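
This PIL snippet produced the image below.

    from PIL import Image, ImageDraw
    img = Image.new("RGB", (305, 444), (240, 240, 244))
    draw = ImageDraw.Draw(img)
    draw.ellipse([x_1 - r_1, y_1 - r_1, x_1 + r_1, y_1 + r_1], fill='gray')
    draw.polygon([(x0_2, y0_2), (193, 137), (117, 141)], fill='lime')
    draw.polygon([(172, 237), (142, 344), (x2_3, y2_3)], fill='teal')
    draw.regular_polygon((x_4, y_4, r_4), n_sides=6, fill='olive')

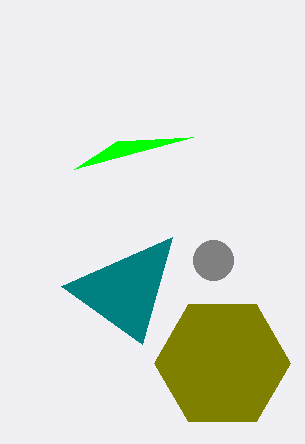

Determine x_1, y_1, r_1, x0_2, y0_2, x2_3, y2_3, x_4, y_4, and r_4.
x_1 = 213; y_1 = 260; r_1 = 20; x0_2 = 74; y0_2 = 169; x2_3 = 61; y2_3 = 286; x_4 = 222; y_4 = 363; r_4 = 68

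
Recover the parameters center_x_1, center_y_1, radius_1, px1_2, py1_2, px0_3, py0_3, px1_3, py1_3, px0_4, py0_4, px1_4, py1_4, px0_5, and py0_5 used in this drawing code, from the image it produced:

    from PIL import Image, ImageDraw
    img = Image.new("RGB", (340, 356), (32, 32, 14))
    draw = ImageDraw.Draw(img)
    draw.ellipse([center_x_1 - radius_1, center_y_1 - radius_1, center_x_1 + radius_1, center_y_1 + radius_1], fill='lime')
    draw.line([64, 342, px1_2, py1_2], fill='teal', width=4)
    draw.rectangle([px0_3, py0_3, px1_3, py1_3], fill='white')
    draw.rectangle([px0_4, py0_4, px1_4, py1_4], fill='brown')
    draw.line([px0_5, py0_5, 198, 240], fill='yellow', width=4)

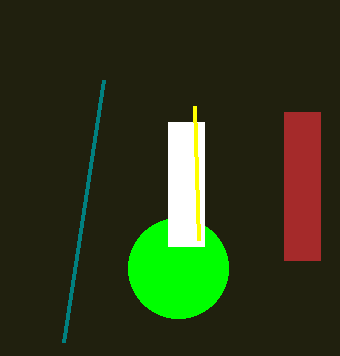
center_x_1 = 178; center_y_1 = 268; radius_1 = 50; px1_2 = 104; py1_2 = 80; px0_3 = 168; py0_3 = 122; px1_3 = 204; py1_3 = 246; px0_4 = 284; py0_4 = 112; px1_4 = 320; py1_4 = 260; px0_5 = 194; py0_5 = 106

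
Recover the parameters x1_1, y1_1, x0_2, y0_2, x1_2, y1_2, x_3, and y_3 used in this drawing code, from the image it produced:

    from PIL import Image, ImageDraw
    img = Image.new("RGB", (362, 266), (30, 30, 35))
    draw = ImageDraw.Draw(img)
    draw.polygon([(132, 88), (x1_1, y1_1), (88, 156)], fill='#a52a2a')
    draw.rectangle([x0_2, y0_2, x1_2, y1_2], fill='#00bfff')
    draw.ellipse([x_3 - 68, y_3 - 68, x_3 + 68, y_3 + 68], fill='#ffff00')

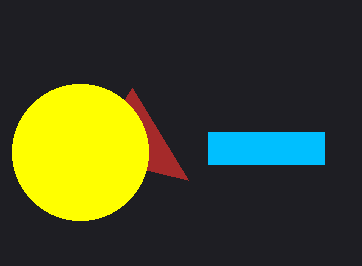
x1_1 = 188; y1_1 = 180; x0_2 = 208; y0_2 = 132; x1_2 = 324; y1_2 = 164; x_3 = 80; y_3 = 152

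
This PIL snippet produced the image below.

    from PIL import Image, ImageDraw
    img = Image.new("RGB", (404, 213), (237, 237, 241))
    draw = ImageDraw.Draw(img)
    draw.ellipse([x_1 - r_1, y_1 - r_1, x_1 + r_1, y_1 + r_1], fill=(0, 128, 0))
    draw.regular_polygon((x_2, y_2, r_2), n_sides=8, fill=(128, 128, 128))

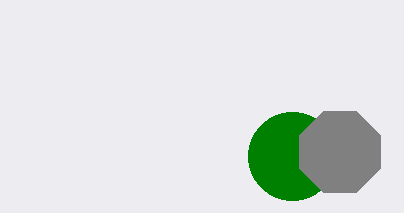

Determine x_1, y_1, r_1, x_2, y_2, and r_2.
x_1 = 292; y_1 = 156; r_1 = 44; x_2 = 340; y_2 = 152; r_2 = 44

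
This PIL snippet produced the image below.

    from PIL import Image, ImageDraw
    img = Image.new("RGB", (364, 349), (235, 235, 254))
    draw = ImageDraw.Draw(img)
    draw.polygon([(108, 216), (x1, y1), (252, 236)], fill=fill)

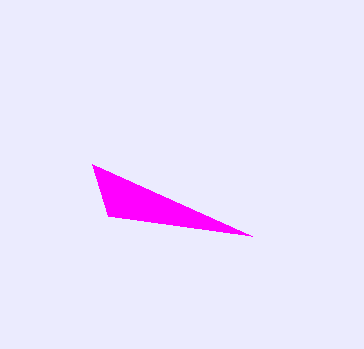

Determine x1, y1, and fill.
x1 = 92; y1 = 164; fill = 'magenta'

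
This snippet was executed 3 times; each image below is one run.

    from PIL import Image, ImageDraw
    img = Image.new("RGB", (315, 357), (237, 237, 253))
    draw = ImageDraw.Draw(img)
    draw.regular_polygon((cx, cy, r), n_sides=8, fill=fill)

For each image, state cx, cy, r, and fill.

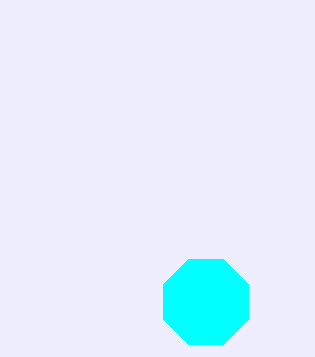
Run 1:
cx = 206; cy = 302; r = 46; fill = 'cyan'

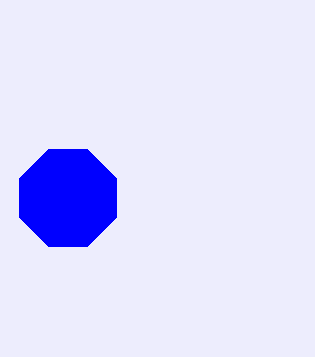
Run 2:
cx = 68; cy = 198; r = 52; fill = 'blue'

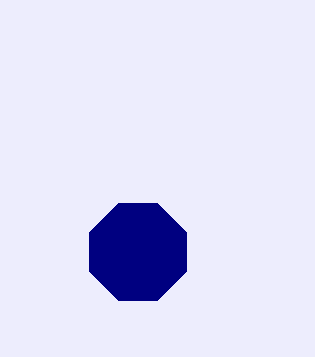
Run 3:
cx = 138, cy = 252, r = 52, fill = 'navy'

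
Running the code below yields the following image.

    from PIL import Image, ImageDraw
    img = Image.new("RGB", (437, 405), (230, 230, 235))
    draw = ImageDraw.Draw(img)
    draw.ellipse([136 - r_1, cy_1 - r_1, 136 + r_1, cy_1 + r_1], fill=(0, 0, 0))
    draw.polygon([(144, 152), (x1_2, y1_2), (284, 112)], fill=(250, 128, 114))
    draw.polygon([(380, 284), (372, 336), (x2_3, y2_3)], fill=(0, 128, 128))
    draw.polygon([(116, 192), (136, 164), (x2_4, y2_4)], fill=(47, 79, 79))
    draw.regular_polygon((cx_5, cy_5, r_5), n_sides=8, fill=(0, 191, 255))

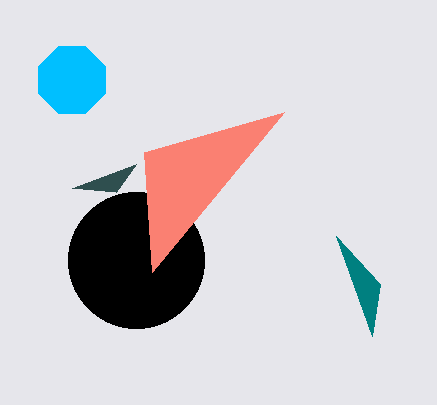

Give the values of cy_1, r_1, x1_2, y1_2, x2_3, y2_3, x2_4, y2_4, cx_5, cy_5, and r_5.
cy_1 = 260
r_1 = 68
x1_2 = 152
y1_2 = 272
x2_3 = 336
y2_3 = 236
x2_4 = 72
y2_4 = 188
cx_5 = 72
cy_5 = 80
r_5 = 36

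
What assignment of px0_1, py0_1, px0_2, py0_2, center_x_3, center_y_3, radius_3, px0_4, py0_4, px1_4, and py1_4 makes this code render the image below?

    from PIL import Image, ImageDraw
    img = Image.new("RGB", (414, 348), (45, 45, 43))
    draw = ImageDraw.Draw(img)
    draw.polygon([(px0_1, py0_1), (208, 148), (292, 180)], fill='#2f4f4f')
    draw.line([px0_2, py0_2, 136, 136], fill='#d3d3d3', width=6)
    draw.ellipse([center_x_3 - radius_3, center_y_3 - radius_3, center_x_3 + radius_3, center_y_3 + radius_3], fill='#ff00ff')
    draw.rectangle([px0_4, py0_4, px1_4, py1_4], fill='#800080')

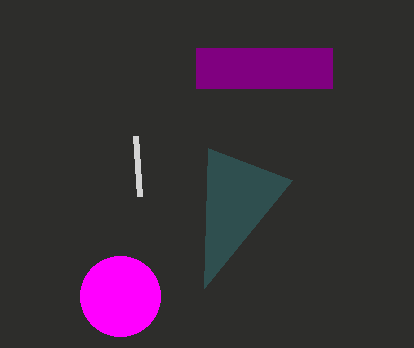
px0_1 = 204
py0_1 = 288
px0_2 = 140
py0_2 = 196
center_x_3 = 120
center_y_3 = 296
radius_3 = 40
px0_4 = 196
py0_4 = 48
px1_4 = 332
py1_4 = 88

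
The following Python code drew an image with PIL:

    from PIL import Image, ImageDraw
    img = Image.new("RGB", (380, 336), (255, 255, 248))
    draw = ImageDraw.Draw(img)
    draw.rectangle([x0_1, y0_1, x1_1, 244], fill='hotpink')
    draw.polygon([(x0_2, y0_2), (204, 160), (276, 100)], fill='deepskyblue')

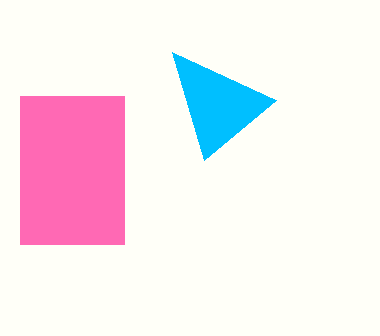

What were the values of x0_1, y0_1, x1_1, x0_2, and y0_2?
x0_1 = 20
y0_1 = 96
x1_1 = 124
x0_2 = 172
y0_2 = 52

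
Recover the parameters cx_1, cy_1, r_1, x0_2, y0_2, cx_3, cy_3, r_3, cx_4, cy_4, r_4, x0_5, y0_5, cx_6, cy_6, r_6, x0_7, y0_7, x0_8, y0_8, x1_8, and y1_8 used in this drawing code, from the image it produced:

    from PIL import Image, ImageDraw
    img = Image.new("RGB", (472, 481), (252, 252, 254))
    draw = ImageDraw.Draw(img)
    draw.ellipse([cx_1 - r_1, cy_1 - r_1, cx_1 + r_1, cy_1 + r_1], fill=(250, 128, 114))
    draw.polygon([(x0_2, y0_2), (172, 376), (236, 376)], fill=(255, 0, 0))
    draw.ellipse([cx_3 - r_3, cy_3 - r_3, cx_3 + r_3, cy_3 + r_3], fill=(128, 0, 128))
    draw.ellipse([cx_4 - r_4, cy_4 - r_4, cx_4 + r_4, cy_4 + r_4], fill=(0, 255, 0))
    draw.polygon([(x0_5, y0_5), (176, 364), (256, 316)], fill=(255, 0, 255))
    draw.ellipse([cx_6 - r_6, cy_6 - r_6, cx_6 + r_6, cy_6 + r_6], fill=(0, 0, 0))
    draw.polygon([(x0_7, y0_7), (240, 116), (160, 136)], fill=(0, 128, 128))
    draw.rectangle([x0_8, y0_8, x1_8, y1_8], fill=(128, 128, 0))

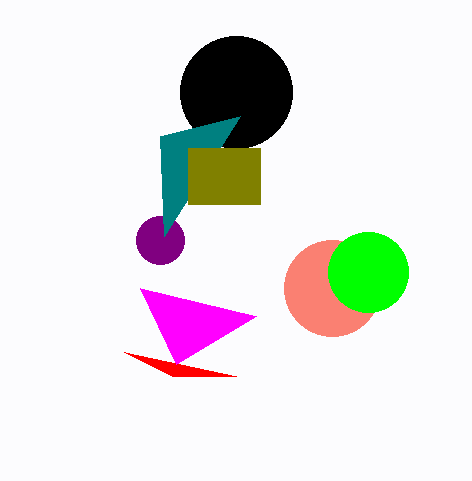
cx_1 = 332; cy_1 = 288; r_1 = 48; x0_2 = 124; y0_2 = 352; cx_3 = 160; cy_3 = 240; r_3 = 24; cx_4 = 368; cy_4 = 272; r_4 = 40; x0_5 = 140; y0_5 = 288; cx_6 = 236; cy_6 = 92; r_6 = 56; x0_7 = 164; y0_7 = 236; x0_8 = 188; y0_8 = 148; x1_8 = 260; y1_8 = 204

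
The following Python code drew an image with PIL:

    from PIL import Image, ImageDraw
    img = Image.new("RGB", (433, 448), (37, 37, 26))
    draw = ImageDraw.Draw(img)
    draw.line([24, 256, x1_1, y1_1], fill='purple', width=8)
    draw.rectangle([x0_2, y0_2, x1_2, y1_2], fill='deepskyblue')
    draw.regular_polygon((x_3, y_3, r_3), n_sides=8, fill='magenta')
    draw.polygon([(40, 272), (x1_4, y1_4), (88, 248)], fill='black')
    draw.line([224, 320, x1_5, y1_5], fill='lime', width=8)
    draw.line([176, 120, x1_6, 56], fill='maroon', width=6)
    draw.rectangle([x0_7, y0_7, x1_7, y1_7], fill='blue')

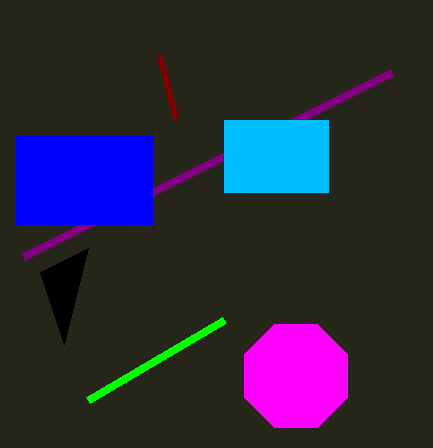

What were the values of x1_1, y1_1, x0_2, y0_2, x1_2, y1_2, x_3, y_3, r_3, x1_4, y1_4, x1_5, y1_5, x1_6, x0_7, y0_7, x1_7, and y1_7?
x1_1 = 392, y1_1 = 72, x0_2 = 224, y0_2 = 120, x1_2 = 328, y1_2 = 192, x_3 = 296, y_3 = 376, r_3 = 56, x1_4 = 64, y1_4 = 344, x1_5 = 88, y1_5 = 400, x1_6 = 160, x0_7 = 16, y0_7 = 136, x1_7 = 152, y1_7 = 224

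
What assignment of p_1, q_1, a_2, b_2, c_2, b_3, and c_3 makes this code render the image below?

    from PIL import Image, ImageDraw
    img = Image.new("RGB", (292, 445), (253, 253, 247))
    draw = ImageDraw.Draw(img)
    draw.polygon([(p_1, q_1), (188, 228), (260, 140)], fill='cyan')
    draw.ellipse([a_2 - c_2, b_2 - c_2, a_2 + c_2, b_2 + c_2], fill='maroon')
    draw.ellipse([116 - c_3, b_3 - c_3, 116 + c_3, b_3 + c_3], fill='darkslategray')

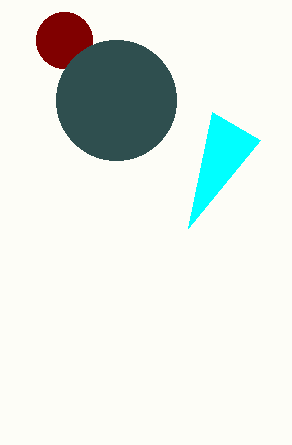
p_1 = 212; q_1 = 112; a_2 = 64; b_2 = 40; c_2 = 28; b_3 = 100; c_3 = 60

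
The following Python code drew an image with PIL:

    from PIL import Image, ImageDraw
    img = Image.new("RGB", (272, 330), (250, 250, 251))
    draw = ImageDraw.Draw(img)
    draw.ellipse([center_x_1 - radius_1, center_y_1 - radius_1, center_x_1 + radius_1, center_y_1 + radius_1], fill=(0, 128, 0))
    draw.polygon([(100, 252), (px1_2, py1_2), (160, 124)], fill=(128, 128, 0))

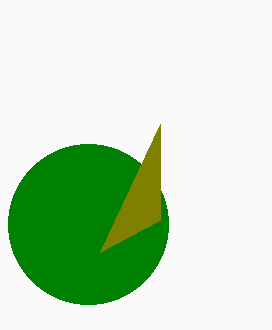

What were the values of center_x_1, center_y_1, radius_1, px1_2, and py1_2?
center_x_1 = 88, center_y_1 = 224, radius_1 = 80, px1_2 = 160, py1_2 = 220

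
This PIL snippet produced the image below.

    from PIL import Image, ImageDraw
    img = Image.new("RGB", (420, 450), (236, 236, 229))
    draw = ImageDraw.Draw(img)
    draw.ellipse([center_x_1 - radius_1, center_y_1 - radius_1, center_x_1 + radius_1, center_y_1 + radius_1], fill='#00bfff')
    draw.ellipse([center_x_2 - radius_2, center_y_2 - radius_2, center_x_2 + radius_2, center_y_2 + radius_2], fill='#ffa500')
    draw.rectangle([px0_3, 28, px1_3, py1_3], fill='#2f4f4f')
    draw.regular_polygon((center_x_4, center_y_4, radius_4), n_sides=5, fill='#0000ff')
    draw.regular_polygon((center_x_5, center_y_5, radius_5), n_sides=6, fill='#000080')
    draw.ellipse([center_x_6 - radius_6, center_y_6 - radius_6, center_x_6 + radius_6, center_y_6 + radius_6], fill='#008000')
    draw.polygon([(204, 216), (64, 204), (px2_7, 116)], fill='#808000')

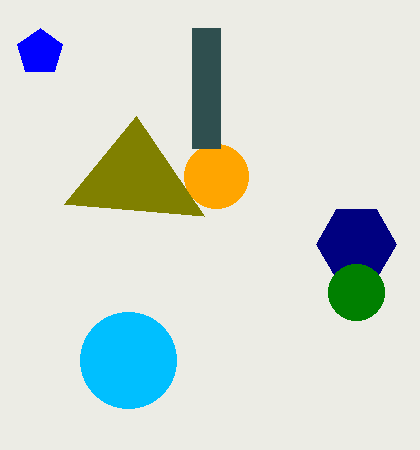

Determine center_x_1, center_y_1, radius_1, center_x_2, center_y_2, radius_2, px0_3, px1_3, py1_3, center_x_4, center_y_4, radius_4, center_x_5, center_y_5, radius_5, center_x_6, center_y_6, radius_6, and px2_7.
center_x_1 = 128; center_y_1 = 360; radius_1 = 48; center_x_2 = 216; center_y_2 = 176; radius_2 = 32; px0_3 = 192; px1_3 = 220; py1_3 = 148; center_x_4 = 40; center_y_4 = 52; radius_4 = 24; center_x_5 = 356; center_y_5 = 244; radius_5 = 40; center_x_6 = 356; center_y_6 = 292; radius_6 = 28; px2_7 = 136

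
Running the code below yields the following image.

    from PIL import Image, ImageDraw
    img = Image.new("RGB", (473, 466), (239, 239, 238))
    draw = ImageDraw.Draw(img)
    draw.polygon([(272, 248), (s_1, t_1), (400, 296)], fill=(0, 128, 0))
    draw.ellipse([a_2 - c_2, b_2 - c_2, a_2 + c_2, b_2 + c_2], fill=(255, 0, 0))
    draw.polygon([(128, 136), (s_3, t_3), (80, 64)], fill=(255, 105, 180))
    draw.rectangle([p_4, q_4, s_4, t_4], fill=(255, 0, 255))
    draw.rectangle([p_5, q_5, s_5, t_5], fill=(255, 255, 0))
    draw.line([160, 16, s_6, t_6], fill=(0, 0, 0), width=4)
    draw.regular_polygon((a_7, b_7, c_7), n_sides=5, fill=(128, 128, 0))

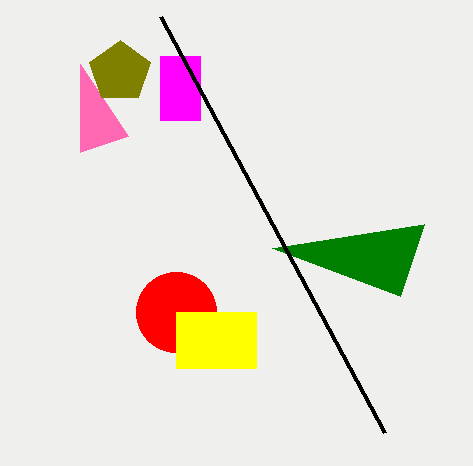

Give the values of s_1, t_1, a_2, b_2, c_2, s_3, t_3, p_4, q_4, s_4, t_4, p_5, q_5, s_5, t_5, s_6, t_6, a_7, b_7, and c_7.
s_1 = 424; t_1 = 224; a_2 = 176; b_2 = 312; c_2 = 40; s_3 = 80; t_3 = 152; p_4 = 160; q_4 = 56; s_4 = 200; t_4 = 120; p_5 = 176; q_5 = 312; s_5 = 256; t_5 = 368; s_6 = 384; t_6 = 432; a_7 = 120; b_7 = 72; c_7 = 32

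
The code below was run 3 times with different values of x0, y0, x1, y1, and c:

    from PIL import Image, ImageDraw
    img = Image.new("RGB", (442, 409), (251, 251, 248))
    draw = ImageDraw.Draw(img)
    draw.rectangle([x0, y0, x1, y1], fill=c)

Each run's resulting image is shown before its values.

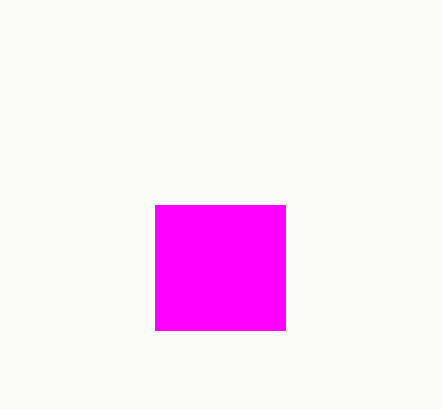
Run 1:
x0 = 155
y0 = 205
x1 = 285
y1 = 330
c = 'magenta'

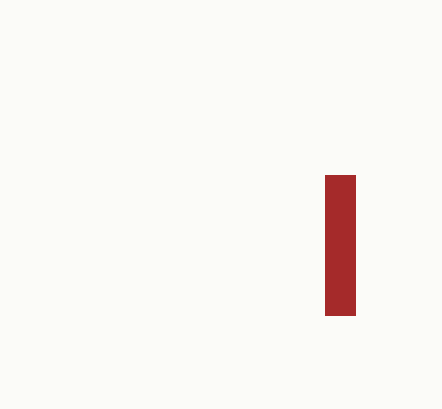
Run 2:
x0 = 325; y0 = 175; x1 = 355; y1 = 315; c = 'brown'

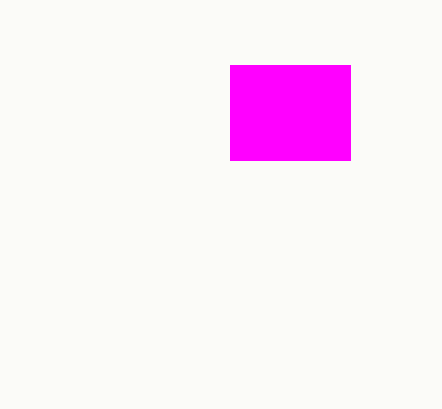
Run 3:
x0 = 230, y0 = 65, x1 = 350, y1 = 160, c = 'magenta'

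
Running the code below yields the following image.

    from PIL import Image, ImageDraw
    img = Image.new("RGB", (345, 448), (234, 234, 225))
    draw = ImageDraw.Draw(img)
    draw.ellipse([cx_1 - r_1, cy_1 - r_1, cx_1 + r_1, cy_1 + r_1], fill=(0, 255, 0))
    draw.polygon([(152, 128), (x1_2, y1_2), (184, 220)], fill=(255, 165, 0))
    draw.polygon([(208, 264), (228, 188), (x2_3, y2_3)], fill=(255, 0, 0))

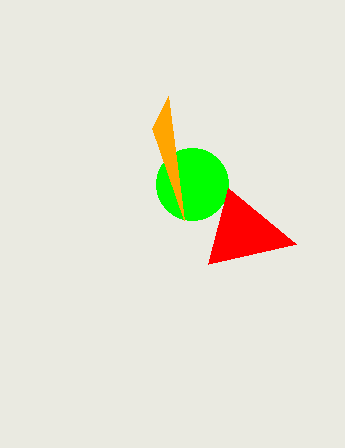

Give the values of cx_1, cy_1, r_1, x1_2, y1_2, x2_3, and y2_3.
cx_1 = 192
cy_1 = 184
r_1 = 36
x1_2 = 168
y1_2 = 96
x2_3 = 296
y2_3 = 244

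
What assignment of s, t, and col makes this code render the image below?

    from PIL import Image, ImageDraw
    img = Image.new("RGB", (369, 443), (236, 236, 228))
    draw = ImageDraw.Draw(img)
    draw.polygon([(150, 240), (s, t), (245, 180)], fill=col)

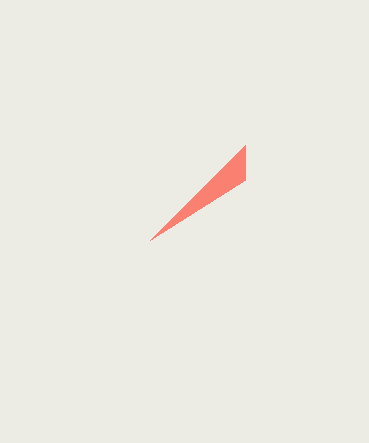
s = 245
t = 145
col = 'salmon'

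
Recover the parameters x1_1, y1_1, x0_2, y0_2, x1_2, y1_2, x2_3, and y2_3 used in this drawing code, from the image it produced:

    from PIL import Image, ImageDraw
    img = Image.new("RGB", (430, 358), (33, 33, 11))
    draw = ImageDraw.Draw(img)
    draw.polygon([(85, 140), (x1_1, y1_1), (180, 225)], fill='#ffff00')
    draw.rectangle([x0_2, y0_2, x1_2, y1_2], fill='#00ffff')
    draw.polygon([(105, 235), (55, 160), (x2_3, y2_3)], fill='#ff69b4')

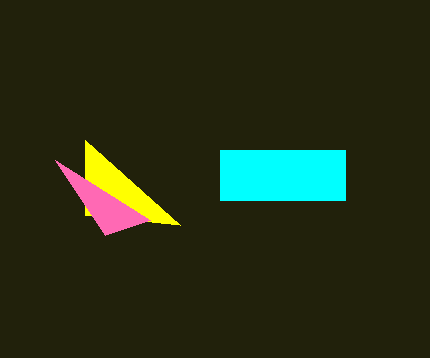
x1_1 = 85; y1_1 = 215; x0_2 = 220; y0_2 = 150; x1_2 = 345; y1_2 = 200; x2_3 = 150; y2_3 = 220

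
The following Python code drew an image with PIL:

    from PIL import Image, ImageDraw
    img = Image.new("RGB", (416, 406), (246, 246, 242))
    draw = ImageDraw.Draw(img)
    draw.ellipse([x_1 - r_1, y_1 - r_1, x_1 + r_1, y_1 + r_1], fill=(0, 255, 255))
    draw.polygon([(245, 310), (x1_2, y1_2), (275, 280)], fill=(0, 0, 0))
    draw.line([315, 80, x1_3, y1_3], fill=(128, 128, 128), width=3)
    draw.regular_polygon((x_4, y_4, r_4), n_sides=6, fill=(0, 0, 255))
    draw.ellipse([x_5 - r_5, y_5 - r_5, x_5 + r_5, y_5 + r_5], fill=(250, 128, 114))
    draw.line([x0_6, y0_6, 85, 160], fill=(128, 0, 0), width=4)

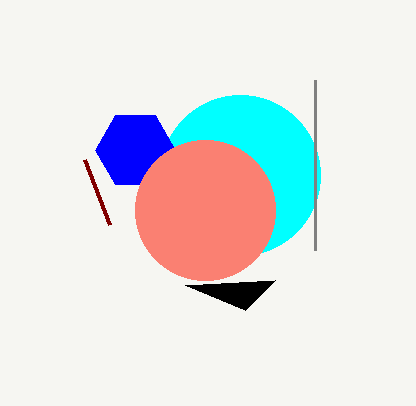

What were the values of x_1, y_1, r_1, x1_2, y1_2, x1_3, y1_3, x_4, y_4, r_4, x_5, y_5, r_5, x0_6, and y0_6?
x_1 = 240; y_1 = 175; r_1 = 80; x1_2 = 185; y1_2 = 285; x1_3 = 315; y1_3 = 250; x_4 = 135; y_4 = 150; r_4 = 40; x_5 = 205; y_5 = 210; r_5 = 70; x0_6 = 110; y0_6 = 225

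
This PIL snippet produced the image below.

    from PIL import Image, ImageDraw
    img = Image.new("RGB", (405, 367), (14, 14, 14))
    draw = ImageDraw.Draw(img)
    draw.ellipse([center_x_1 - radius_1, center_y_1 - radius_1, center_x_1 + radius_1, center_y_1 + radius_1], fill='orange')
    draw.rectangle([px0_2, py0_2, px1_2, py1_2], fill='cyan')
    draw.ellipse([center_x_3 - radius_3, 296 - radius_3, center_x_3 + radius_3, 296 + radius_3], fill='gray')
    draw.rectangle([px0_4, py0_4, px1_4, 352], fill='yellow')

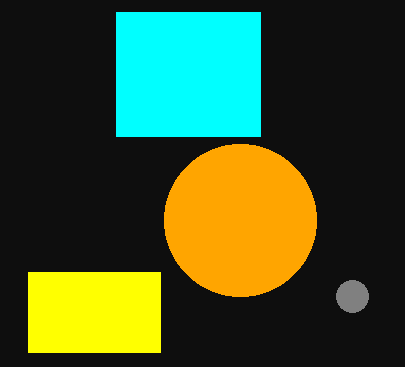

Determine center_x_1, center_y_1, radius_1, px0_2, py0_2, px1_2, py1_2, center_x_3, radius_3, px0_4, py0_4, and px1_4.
center_x_1 = 240
center_y_1 = 220
radius_1 = 76
px0_2 = 116
py0_2 = 12
px1_2 = 260
py1_2 = 136
center_x_3 = 352
radius_3 = 16
px0_4 = 28
py0_4 = 272
px1_4 = 160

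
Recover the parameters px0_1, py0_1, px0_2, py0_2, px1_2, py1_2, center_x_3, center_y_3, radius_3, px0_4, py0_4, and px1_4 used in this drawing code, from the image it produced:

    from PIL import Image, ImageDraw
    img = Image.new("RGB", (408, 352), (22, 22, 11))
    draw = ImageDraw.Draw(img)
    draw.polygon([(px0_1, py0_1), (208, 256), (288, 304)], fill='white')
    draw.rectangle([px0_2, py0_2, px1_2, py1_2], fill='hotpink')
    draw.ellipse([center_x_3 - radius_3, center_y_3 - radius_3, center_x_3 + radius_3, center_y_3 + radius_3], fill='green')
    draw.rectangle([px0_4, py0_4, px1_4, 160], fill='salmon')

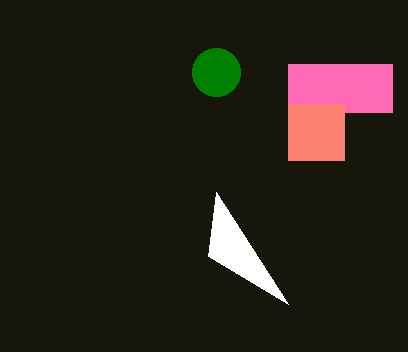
px0_1 = 216, py0_1 = 192, px0_2 = 288, py0_2 = 64, px1_2 = 392, py1_2 = 112, center_x_3 = 216, center_y_3 = 72, radius_3 = 24, px0_4 = 288, py0_4 = 104, px1_4 = 344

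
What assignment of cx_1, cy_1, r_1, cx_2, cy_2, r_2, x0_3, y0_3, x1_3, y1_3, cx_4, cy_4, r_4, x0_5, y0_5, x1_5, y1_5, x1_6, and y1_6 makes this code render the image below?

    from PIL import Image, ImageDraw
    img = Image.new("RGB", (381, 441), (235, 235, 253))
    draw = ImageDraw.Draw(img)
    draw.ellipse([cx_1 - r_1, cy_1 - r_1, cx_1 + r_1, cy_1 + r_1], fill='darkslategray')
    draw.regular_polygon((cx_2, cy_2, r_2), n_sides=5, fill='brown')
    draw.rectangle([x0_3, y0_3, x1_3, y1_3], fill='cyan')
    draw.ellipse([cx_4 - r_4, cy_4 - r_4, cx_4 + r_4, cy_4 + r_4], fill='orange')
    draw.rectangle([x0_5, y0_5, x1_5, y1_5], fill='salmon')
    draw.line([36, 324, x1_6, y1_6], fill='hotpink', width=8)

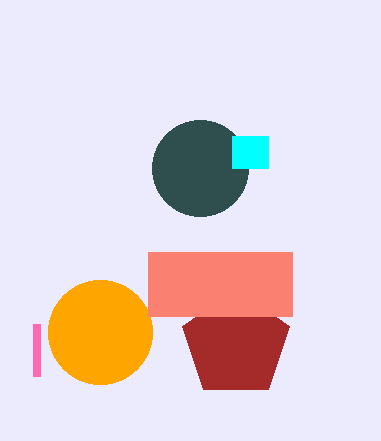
cx_1 = 200, cy_1 = 168, r_1 = 48, cx_2 = 236, cy_2 = 344, r_2 = 56, x0_3 = 232, y0_3 = 136, x1_3 = 268, y1_3 = 168, cx_4 = 100, cy_4 = 332, r_4 = 52, x0_5 = 148, y0_5 = 252, x1_5 = 292, y1_5 = 316, x1_6 = 36, y1_6 = 376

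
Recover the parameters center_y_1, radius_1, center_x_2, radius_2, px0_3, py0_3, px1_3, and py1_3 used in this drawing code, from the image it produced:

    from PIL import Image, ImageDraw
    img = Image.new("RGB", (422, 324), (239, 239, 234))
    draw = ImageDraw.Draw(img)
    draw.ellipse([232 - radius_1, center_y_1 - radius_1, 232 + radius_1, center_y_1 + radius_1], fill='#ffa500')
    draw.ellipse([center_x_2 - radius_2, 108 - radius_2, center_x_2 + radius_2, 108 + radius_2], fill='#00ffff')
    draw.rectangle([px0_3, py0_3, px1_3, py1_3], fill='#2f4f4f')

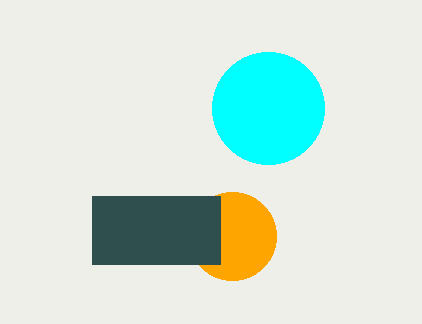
center_y_1 = 236, radius_1 = 44, center_x_2 = 268, radius_2 = 56, px0_3 = 92, py0_3 = 196, px1_3 = 220, py1_3 = 264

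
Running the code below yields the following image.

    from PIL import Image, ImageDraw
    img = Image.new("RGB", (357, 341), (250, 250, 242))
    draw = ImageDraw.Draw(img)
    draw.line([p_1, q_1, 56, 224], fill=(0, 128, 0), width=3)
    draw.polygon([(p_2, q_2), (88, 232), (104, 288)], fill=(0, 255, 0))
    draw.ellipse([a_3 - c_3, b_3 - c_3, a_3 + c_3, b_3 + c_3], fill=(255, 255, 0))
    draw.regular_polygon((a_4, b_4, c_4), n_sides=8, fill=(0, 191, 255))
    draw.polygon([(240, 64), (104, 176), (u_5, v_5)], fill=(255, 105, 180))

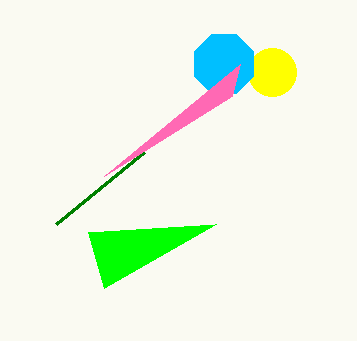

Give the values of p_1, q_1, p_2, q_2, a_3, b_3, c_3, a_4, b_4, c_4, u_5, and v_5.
p_1 = 144
q_1 = 152
p_2 = 216
q_2 = 224
a_3 = 272
b_3 = 72
c_3 = 24
a_4 = 224
b_4 = 64
c_4 = 32
u_5 = 232
v_5 = 96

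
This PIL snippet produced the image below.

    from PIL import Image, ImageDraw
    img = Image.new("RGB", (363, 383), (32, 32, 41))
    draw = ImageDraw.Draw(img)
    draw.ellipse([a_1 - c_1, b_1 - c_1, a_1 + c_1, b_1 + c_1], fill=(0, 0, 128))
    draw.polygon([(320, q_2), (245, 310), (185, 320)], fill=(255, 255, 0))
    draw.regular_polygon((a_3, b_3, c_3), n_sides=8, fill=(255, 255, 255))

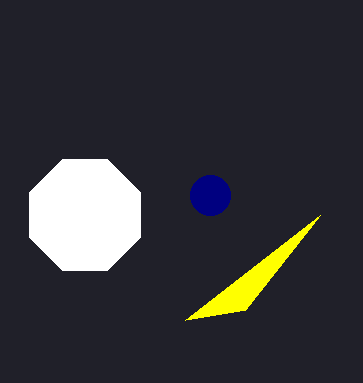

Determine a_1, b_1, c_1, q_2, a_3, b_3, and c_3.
a_1 = 210, b_1 = 195, c_1 = 20, q_2 = 215, a_3 = 85, b_3 = 215, c_3 = 60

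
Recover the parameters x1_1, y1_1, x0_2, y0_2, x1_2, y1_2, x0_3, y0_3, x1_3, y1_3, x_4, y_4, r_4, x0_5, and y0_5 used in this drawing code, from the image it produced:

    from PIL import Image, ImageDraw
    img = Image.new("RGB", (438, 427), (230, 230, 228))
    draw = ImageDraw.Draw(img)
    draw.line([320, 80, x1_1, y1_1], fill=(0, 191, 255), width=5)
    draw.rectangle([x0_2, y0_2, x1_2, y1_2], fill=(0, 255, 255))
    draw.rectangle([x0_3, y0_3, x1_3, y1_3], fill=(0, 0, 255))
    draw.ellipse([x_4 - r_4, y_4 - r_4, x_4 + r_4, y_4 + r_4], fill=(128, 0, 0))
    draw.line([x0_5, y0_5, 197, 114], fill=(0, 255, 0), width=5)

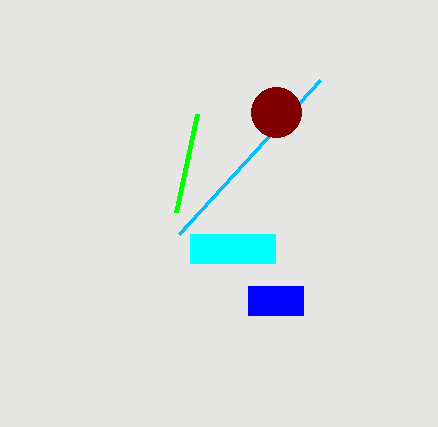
x1_1 = 179, y1_1 = 234, x0_2 = 190, y0_2 = 234, x1_2 = 275, y1_2 = 263, x0_3 = 248, y0_3 = 286, x1_3 = 303, y1_3 = 315, x_4 = 276, y_4 = 112, r_4 = 25, x0_5 = 176, y0_5 = 212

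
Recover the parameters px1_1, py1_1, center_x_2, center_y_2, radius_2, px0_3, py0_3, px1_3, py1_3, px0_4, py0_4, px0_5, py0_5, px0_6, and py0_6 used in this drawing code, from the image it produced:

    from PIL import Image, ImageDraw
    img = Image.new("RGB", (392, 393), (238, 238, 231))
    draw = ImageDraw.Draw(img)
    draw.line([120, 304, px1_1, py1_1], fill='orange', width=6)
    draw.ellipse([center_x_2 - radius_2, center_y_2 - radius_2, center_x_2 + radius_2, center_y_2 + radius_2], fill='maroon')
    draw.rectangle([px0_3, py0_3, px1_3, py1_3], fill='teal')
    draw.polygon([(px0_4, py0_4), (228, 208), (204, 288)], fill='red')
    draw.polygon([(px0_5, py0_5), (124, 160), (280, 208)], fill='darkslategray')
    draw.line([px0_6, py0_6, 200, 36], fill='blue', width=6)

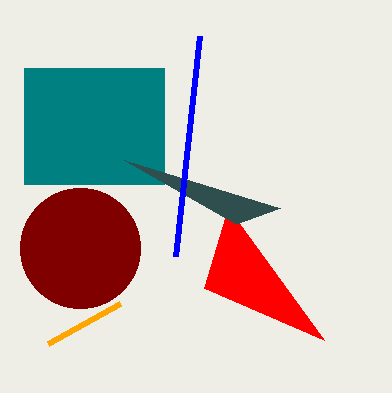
px1_1 = 48
py1_1 = 344
center_x_2 = 80
center_y_2 = 248
radius_2 = 60
px0_3 = 24
py0_3 = 68
px1_3 = 164
py1_3 = 184
px0_4 = 324
py0_4 = 340
px0_5 = 236
py0_5 = 224
px0_6 = 176
py0_6 = 256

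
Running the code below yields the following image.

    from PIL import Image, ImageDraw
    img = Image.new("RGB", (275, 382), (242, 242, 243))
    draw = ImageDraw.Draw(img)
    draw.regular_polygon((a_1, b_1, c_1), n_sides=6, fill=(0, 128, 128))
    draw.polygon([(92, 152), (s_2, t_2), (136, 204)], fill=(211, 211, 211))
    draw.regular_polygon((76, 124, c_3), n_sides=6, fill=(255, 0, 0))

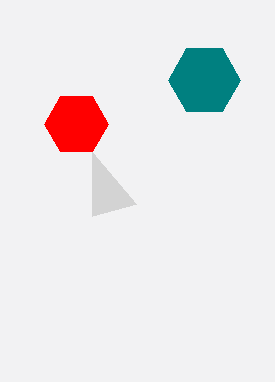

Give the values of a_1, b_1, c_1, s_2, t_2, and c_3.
a_1 = 204; b_1 = 80; c_1 = 36; s_2 = 92; t_2 = 216; c_3 = 32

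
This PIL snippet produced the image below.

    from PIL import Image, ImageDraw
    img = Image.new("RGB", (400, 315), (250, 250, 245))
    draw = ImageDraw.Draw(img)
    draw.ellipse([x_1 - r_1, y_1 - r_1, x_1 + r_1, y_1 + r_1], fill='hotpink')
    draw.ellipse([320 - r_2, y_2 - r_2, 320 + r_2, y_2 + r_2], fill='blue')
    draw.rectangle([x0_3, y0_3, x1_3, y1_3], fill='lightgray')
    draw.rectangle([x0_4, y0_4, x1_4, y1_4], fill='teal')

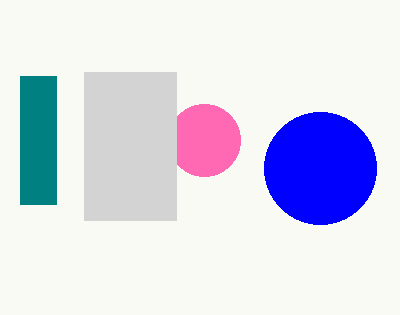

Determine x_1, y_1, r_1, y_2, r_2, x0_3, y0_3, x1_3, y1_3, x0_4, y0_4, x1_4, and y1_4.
x_1 = 204
y_1 = 140
r_1 = 36
y_2 = 168
r_2 = 56
x0_3 = 84
y0_3 = 72
x1_3 = 176
y1_3 = 220
x0_4 = 20
y0_4 = 76
x1_4 = 56
y1_4 = 204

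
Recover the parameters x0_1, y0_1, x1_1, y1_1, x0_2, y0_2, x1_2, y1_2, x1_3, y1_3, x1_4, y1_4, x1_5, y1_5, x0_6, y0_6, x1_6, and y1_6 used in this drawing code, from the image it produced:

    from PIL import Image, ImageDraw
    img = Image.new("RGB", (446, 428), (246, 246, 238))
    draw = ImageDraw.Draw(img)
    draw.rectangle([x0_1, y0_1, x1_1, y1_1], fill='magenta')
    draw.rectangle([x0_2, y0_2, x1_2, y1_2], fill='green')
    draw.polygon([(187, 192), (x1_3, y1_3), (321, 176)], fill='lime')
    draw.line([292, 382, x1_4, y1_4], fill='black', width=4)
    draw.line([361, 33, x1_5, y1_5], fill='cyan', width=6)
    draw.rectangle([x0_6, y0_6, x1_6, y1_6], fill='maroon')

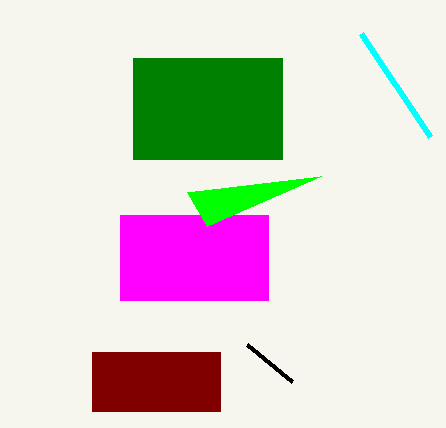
x0_1 = 120, y0_1 = 215, x1_1 = 268, y1_1 = 300, x0_2 = 133, y0_2 = 58, x1_2 = 282, y1_2 = 159, x1_3 = 207, y1_3 = 226, x1_4 = 247, y1_4 = 345, x1_5 = 430, y1_5 = 136, x0_6 = 92, y0_6 = 352, x1_6 = 220, y1_6 = 411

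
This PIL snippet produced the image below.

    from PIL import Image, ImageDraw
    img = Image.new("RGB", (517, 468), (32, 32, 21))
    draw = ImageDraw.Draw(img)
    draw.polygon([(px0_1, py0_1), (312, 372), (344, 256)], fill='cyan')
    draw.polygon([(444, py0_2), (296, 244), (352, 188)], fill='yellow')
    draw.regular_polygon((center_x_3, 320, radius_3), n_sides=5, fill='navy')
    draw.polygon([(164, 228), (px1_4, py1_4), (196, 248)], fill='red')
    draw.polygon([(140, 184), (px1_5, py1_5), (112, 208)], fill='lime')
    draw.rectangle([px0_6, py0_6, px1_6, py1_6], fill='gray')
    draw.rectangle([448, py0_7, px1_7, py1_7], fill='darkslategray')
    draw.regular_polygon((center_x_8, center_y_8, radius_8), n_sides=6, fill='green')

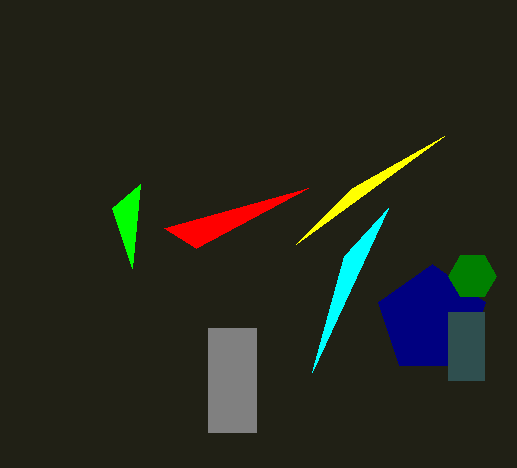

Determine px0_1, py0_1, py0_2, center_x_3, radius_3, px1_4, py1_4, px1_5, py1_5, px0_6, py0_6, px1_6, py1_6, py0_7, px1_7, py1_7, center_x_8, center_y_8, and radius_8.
px0_1 = 388, py0_1 = 208, py0_2 = 136, center_x_3 = 432, radius_3 = 56, px1_4 = 308, py1_4 = 188, px1_5 = 132, py1_5 = 268, px0_6 = 208, py0_6 = 328, px1_6 = 256, py1_6 = 432, py0_7 = 312, px1_7 = 484, py1_7 = 380, center_x_8 = 472, center_y_8 = 276, radius_8 = 24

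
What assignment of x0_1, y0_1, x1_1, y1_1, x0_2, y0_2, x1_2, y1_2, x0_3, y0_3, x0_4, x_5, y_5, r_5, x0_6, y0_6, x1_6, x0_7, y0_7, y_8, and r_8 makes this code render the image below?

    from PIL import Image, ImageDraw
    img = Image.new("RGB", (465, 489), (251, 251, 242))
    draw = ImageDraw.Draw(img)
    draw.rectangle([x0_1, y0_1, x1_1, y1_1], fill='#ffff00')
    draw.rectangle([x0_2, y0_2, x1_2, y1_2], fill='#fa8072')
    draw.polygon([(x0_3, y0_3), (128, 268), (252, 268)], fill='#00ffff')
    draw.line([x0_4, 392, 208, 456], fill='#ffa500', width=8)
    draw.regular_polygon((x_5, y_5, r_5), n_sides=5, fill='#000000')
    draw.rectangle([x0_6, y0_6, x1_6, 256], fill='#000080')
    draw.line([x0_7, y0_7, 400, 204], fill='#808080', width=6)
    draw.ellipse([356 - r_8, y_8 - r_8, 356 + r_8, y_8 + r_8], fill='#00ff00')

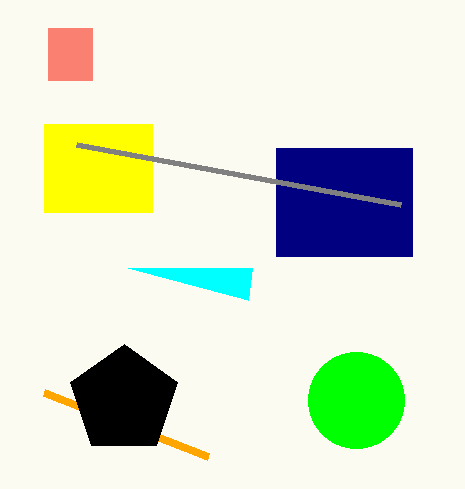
x0_1 = 44
y0_1 = 124
x1_1 = 152
y1_1 = 212
x0_2 = 48
y0_2 = 28
x1_2 = 92
y1_2 = 80
x0_3 = 248
y0_3 = 300
x0_4 = 44
x_5 = 124
y_5 = 400
r_5 = 56
x0_6 = 276
y0_6 = 148
x1_6 = 412
x0_7 = 76
y0_7 = 144
y_8 = 400
r_8 = 48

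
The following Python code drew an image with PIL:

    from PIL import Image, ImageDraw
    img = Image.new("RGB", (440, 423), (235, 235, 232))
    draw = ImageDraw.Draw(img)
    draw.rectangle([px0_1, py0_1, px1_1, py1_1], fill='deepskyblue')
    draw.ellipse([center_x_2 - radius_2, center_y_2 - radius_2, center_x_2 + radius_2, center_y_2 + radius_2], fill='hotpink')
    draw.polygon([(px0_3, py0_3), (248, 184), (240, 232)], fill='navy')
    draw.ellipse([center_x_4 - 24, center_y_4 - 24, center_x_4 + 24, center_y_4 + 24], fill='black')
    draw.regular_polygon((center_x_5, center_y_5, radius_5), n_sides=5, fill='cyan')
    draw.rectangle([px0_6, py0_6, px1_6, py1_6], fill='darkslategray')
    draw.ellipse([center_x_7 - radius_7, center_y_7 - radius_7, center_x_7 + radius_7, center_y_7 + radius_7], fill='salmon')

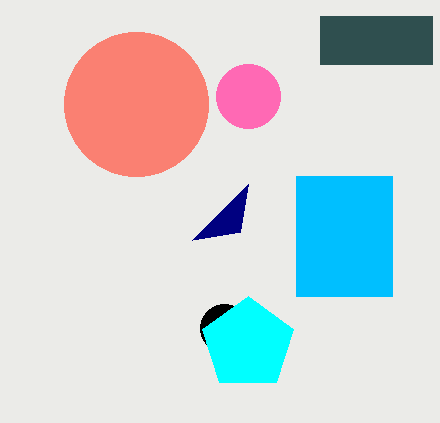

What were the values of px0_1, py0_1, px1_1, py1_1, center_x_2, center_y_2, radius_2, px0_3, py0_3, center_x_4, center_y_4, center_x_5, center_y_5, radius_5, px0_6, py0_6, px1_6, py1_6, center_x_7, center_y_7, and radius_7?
px0_1 = 296, py0_1 = 176, px1_1 = 392, py1_1 = 296, center_x_2 = 248, center_y_2 = 96, radius_2 = 32, px0_3 = 192, py0_3 = 240, center_x_4 = 224, center_y_4 = 328, center_x_5 = 248, center_y_5 = 344, radius_5 = 48, px0_6 = 320, py0_6 = 16, px1_6 = 432, py1_6 = 64, center_x_7 = 136, center_y_7 = 104, radius_7 = 72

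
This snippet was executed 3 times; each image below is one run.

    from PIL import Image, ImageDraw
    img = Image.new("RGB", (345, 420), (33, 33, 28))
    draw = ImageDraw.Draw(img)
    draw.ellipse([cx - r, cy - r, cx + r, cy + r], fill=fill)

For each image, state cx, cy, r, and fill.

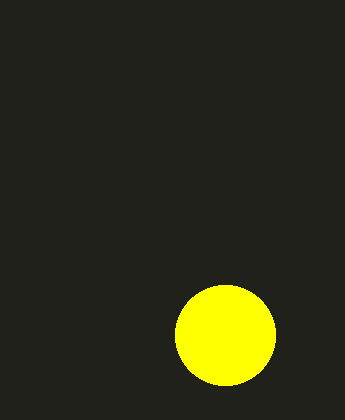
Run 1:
cx = 225
cy = 335
r = 50
fill = 'yellow'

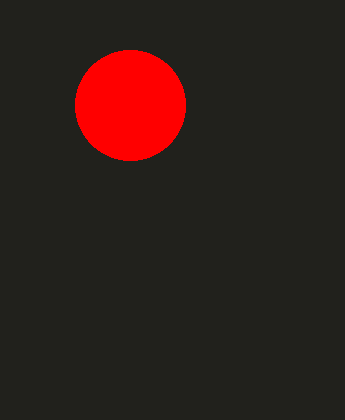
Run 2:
cx = 130; cy = 105; r = 55; fill = 'red'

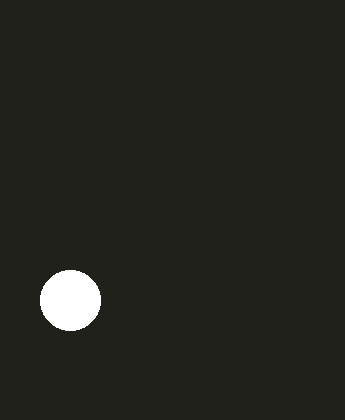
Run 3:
cx = 70
cy = 300
r = 30
fill = 'white'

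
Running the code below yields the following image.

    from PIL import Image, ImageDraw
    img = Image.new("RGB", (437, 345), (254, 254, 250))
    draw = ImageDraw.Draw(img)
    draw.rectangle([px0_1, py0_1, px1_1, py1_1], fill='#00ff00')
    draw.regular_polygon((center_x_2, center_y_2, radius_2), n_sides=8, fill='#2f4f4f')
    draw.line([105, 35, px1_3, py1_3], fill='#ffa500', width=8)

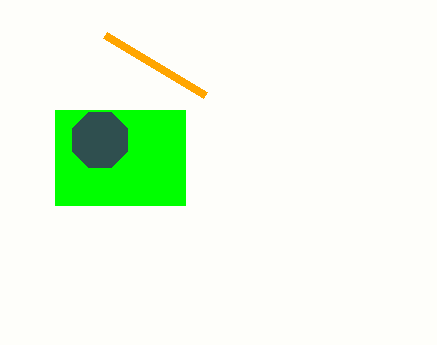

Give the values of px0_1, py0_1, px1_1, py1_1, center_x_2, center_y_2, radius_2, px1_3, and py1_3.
px0_1 = 55; py0_1 = 110; px1_1 = 185; py1_1 = 205; center_x_2 = 100; center_y_2 = 140; radius_2 = 30; px1_3 = 205; py1_3 = 95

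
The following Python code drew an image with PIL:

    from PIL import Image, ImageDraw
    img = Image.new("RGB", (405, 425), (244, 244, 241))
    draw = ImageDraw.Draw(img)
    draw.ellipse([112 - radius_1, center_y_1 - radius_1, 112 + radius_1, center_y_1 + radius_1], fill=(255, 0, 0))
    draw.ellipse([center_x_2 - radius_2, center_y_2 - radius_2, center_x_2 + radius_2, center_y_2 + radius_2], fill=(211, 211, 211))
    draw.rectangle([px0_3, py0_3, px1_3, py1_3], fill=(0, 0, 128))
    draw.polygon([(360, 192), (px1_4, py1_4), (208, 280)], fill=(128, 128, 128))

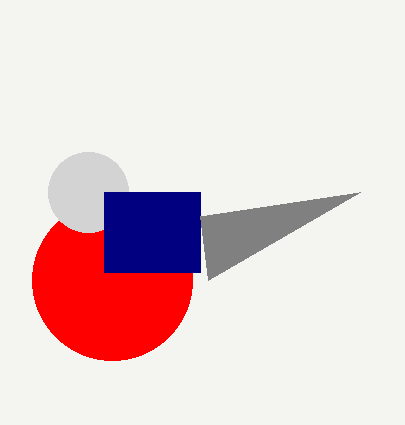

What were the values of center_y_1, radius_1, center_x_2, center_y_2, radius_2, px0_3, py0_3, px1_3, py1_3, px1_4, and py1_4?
center_y_1 = 280, radius_1 = 80, center_x_2 = 88, center_y_2 = 192, radius_2 = 40, px0_3 = 104, py0_3 = 192, px1_3 = 200, py1_3 = 272, px1_4 = 200, py1_4 = 216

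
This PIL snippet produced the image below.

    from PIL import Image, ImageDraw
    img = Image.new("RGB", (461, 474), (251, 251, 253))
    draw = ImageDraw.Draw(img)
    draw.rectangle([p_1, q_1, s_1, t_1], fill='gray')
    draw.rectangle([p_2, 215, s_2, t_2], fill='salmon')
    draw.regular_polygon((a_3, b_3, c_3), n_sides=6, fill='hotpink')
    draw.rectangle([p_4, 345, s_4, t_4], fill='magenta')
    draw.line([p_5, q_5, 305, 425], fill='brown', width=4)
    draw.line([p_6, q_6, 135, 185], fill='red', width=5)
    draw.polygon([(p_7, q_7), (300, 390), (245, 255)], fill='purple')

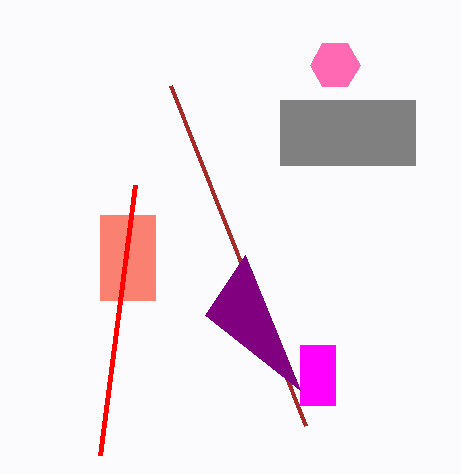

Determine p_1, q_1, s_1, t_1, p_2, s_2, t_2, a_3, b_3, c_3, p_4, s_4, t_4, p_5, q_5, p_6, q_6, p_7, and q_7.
p_1 = 280
q_1 = 100
s_1 = 415
t_1 = 165
p_2 = 100
s_2 = 155
t_2 = 300
a_3 = 335
b_3 = 65
c_3 = 25
p_4 = 300
s_4 = 335
t_4 = 405
p_5 = 170
q_5 = 85
p_6 = 100
q_6 = 455
p_7 = 205
q_7 = 315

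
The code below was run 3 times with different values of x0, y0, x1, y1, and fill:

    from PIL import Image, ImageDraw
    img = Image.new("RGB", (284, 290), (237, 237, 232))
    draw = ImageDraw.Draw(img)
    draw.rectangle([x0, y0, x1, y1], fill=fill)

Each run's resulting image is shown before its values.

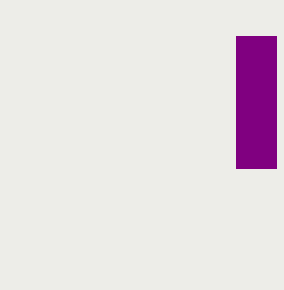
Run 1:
x0 = 236; y0 = 36; x1 = 276; y1 = 168; fill = 'purple'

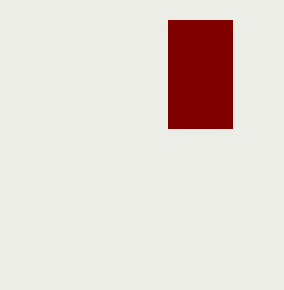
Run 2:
x0 = 168, y0 = 20, x1 = 232, y1 = 128, fill = 'maroon'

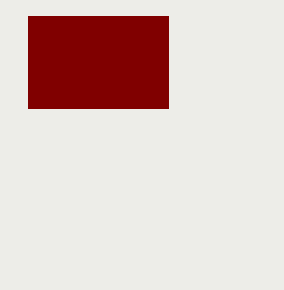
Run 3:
x0 = 28
y0 = 16
x1 = 168
y1 = 108
fill = 'maroon'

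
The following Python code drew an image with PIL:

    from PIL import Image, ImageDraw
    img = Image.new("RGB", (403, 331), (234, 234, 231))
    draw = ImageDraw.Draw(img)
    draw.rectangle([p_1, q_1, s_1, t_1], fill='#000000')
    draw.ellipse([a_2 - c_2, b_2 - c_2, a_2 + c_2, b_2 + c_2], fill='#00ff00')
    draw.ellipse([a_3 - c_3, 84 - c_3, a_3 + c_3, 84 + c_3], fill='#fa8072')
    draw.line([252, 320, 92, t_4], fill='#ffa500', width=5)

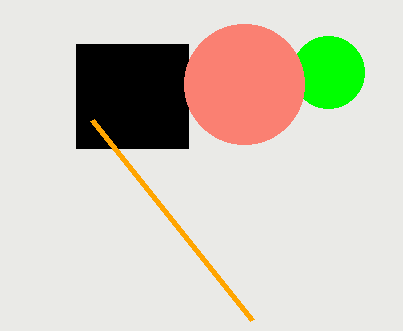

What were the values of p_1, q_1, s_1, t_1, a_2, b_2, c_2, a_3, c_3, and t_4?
p_1 = 76
q_1 = 44
s_1 = 188
t_1 = 148
a_2 = 328
b_2 = 72
c_2 = 36
a_3 = 244
c_3 = 60
t_4 = 120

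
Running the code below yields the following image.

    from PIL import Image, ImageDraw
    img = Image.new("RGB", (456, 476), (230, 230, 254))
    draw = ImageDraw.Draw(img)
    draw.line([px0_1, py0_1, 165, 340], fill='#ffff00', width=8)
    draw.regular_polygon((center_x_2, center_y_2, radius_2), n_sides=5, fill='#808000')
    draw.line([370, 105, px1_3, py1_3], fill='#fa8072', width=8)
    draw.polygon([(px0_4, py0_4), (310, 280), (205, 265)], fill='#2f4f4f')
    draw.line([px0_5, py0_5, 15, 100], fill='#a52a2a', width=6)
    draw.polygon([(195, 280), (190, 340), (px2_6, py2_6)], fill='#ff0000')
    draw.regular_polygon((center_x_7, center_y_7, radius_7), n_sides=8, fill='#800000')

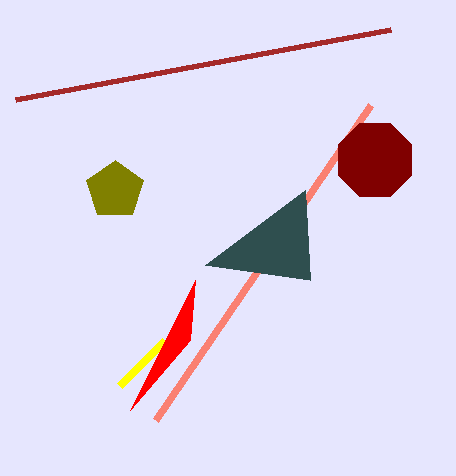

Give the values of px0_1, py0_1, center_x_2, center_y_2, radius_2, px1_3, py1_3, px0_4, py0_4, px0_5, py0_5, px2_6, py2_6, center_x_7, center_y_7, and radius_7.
px0_1 = 120
py0_1 = 385
center_x_2 = 115
center_y_2 = 190
radius_2 = 30
px1_3 = 155
py1_3 = 420
px0_4 = 305
py0_4 = 190
px0_5 = 390
py0_5 = 30
px2_6 = 130
py2_6 = 410
center_x_7 = 375
center_y_7 = 160
radius_7 = 40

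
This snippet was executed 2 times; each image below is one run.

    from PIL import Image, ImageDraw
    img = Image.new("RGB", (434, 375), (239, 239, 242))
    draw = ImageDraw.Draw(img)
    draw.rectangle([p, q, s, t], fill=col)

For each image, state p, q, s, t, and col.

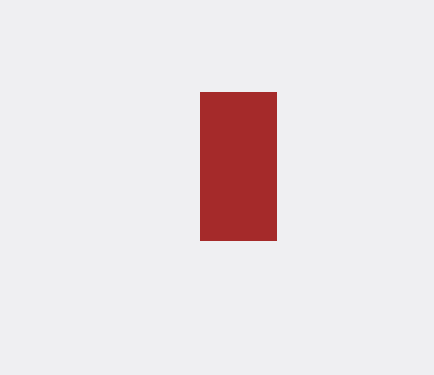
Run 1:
p = 200, q = 92, s = 276, t = 240, col = 'brown'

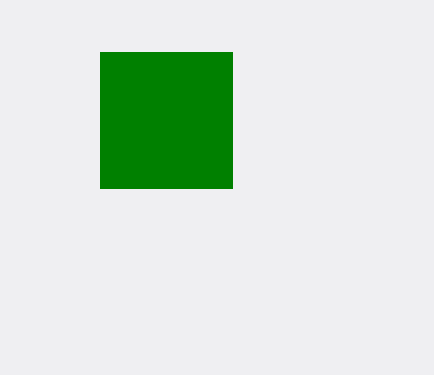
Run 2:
p = 100; q = 52; s = 232; t = 188; col = 'green'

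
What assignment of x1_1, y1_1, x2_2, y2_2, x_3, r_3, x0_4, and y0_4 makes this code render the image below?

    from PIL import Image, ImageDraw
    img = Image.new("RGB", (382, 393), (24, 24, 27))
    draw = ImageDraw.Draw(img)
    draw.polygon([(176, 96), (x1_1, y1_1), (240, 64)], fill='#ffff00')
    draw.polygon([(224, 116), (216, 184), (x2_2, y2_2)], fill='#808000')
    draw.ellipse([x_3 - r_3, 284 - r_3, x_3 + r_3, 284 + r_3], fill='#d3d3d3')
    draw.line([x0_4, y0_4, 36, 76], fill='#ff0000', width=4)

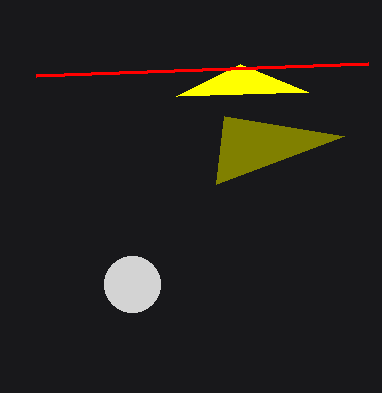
x1_1 = 308; y1_1 = 92; x2_2 = 344; y2_2 = 136; x_3 = 132; r_3 = 28; x0_4 = 368; y0_4 = 64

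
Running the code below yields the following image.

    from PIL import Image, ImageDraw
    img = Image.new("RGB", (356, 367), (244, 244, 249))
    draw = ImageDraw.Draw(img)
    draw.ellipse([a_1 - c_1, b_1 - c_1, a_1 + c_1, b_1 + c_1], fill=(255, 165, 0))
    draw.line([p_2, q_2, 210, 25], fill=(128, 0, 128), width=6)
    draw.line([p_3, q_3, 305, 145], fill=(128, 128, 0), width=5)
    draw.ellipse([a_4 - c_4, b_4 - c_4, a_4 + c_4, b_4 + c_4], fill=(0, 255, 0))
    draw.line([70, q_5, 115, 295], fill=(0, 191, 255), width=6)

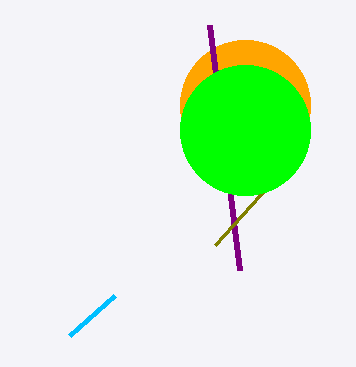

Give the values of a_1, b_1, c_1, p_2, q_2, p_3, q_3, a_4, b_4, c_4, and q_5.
a_1 = 245; b_1 = 105; c_1 = 65; p_2 = 240; q_2 = 270; p_3 = 215; q_3 = 245; a_4 = 245; b_4 = 130; c_4 = 65; q_5 = 335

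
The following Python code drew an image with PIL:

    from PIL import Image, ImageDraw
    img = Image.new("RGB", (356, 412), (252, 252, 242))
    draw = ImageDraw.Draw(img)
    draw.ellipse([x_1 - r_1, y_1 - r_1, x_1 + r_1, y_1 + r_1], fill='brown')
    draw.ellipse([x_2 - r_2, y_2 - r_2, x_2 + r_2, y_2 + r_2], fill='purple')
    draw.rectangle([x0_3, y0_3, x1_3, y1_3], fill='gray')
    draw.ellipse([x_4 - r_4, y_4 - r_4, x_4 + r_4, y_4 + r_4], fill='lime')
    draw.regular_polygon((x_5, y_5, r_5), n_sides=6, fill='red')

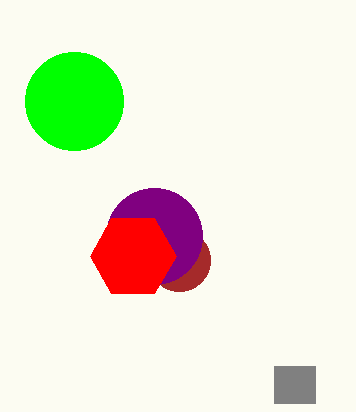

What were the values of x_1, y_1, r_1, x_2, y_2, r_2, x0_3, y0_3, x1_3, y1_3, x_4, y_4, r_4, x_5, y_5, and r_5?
x_1 = 179, y_1 = 260, r_1 = 31, x_2 = 154, y_2 = 236, r_2 = 48, x0_3 = 274, y0_3 = 366, x1_3 = 315, y1_3 = 403, x_4 = 74, y_4 = 101, r_4 = 49, x_5 = 133, y_5 = 256, r_5 = 43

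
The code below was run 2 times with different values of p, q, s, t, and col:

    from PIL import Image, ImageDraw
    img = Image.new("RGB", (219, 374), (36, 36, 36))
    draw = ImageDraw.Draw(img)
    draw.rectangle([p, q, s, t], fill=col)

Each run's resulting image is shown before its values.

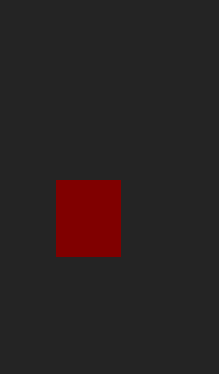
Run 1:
p = 56
q = 180
s = 120
t = 256
col = 'maroon'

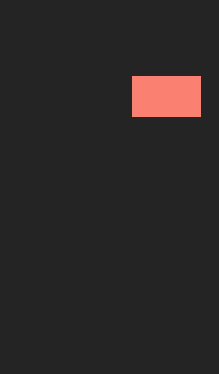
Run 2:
p = 132
q = 76
s = 200
t = 116
col = 'salmon'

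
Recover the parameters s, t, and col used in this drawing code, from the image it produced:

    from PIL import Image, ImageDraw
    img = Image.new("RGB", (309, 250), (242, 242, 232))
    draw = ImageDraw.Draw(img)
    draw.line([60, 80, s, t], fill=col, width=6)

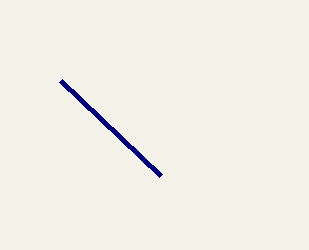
s = 160
t = 175
col = 'navy'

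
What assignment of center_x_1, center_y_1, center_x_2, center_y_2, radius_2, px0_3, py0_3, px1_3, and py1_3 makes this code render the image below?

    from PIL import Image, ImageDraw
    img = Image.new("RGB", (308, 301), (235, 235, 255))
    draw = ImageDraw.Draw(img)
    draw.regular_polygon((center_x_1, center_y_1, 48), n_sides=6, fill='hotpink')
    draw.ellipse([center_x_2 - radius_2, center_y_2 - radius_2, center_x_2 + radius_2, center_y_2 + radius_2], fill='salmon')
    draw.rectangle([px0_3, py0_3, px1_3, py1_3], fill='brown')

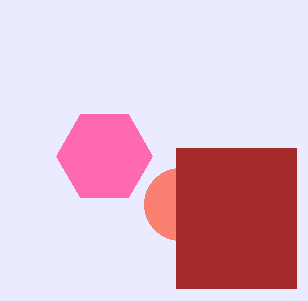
center_x_1 = 104; center_y_1 = 156; center_x_2 = 180; center_y_2 = 204; radius_2 = 36; px0_3 = 176; py0_3 = 148; px1_3 = 296; py1_3 = 288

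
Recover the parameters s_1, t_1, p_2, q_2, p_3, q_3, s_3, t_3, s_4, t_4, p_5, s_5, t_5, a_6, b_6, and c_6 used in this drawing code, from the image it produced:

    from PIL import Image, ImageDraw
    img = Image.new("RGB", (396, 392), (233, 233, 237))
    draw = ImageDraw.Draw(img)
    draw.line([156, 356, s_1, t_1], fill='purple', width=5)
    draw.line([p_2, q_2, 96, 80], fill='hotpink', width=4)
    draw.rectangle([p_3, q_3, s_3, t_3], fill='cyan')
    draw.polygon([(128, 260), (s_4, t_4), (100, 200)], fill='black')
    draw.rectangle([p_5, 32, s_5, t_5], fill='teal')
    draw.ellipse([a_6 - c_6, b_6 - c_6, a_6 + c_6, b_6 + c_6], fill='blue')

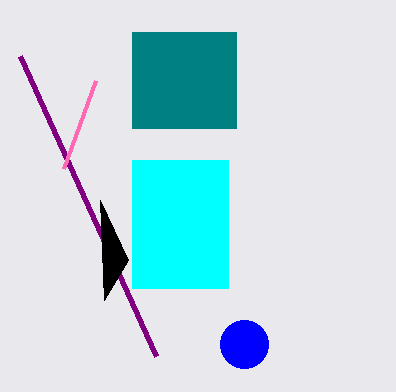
s_1 = 20; t_1 = 56; p_2 = 64; q_2 = 168; p_3 = 132; q_3 = 160; s_3 = 228; t_3 = 288; s_4 = 104; t_4 = 300; p_5 = 132; s_5 = 236; t_5 = 128; a_6 = 244; b_6 = 344; c_6 = 24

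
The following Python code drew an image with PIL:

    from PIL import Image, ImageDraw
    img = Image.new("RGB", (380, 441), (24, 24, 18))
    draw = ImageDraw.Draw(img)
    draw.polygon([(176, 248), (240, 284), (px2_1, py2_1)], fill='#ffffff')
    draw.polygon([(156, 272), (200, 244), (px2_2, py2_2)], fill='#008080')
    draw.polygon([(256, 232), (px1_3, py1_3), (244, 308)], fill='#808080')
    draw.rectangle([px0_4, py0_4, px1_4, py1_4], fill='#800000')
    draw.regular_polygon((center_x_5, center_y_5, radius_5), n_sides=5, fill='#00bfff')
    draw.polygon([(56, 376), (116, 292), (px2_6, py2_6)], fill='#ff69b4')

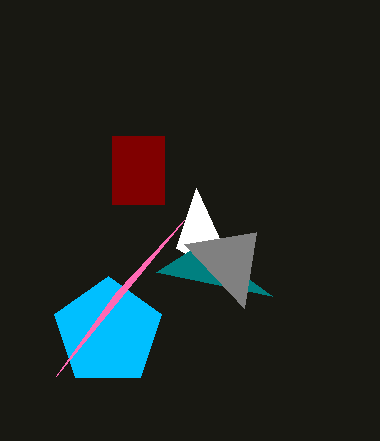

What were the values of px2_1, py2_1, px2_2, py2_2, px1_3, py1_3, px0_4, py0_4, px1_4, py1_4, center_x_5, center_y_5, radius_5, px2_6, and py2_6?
px2_1 = 196
py2_1 = 188
px2_2 = 272
py2_2 = 296
px1_3 = 184
py1_3 = 244
px0_4 = 112
py0_4 = 136
px1_4 = 164
py1_4 = 204
center_x_5 = 108
center_y_5 = 332
radius_5 = 56
px2_6 = 184
py2_6 = 220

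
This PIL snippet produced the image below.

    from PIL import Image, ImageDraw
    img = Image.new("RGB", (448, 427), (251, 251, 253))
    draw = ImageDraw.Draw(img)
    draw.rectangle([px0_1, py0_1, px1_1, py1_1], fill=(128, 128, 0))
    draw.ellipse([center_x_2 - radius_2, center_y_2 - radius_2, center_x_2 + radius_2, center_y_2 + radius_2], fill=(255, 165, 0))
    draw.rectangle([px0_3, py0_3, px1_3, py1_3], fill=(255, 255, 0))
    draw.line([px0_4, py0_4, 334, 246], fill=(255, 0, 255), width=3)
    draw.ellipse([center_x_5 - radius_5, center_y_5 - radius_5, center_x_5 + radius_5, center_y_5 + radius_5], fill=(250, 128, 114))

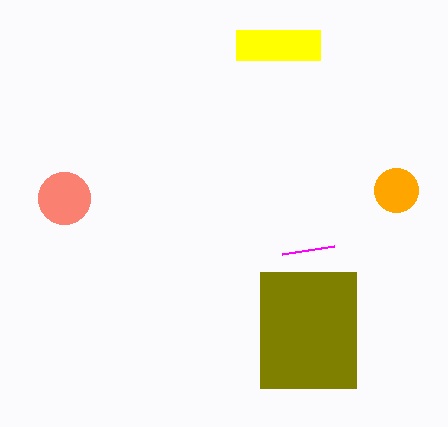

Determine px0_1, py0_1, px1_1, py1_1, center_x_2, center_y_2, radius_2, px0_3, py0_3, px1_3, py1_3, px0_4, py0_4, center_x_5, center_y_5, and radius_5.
px0_1 = 260
py0_1 = 272
px1_1 = 356
py1_1 = 388
center_x_2 = 396
center_y_2 = 190
radius_2 = 22
px0_3 = 236
py0_3 = 30
px1_3 = 320
py1_3 = 60
px0_4 = 282
py0_4 = 254
center_x_5 = 64
center_y_5 = 198
radius_5 = 26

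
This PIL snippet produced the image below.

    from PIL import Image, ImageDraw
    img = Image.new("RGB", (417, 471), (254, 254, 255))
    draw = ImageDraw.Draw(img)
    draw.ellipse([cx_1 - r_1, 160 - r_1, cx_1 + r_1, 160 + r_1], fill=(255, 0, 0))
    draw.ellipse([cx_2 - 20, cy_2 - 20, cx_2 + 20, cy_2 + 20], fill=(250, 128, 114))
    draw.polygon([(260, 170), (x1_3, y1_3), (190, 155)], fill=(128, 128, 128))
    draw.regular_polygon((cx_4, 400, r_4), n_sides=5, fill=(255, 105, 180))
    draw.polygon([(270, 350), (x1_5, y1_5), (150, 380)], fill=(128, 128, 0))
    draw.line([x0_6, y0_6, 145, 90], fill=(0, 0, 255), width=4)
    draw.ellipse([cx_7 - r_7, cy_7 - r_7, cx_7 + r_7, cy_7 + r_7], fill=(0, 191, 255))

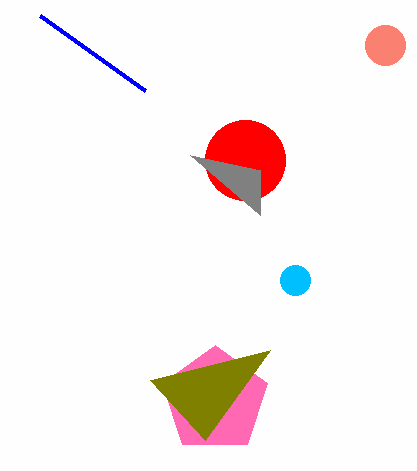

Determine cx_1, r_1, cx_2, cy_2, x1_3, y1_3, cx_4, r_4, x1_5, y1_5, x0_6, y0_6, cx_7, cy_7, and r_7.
cx_1 = 245
r_1 = 40
cx_2 = 385
cy_2 = 45
x1_3 = 260
y1_3 = 215
cx_4 = 215
r_4 = 55
x1_5 = 205
y1_5 = 440
x0_6 = 40
y0_6 = 15
cx_7 = 295
cy_7 = 280
r_7 = 15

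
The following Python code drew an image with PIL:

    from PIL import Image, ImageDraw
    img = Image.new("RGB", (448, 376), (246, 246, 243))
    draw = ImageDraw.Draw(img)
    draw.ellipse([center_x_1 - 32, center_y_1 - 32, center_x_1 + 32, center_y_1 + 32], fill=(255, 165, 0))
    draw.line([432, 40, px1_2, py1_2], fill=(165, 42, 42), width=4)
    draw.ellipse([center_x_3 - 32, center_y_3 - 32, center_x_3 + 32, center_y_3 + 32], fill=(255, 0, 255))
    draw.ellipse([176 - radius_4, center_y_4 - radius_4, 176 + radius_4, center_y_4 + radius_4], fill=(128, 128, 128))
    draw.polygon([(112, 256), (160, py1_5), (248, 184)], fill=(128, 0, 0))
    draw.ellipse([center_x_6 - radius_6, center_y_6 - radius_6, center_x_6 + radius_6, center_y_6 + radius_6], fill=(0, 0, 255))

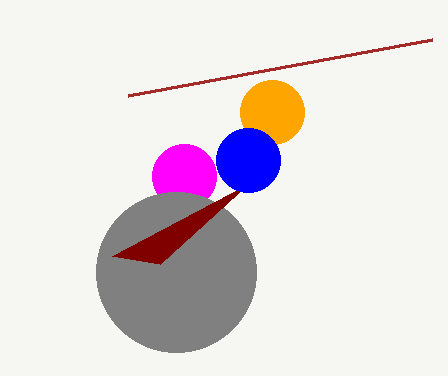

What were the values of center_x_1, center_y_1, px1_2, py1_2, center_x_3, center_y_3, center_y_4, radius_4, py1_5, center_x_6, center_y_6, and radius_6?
center_x_1 = 272, center_y_1 = 112, px1_2 = 128, py1_2 = 96, center_x_3 = 184, center_y_3 = 176, center_y_4 = 272, radius_4 = 80, py1_5 = 264, center_x_6 = 248, center_y_6 = 160, radius_6 = 32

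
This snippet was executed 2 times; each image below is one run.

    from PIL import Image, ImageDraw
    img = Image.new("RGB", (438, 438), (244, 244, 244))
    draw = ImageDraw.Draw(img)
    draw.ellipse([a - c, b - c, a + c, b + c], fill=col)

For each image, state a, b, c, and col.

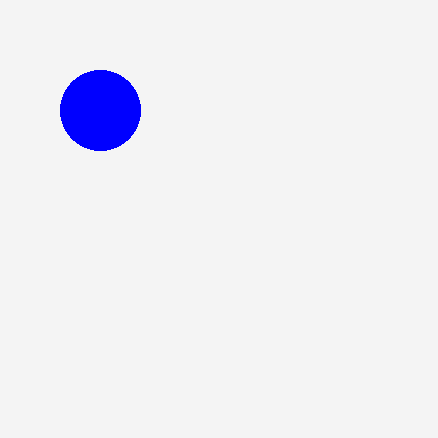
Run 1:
a = 100; b = 110; c = 40; col = 'blue'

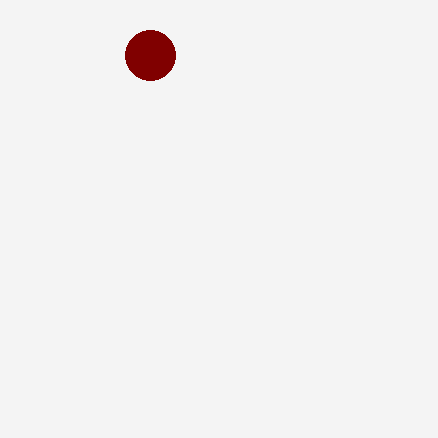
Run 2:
a = 150
b = 55
c = 25
col = 'maroon'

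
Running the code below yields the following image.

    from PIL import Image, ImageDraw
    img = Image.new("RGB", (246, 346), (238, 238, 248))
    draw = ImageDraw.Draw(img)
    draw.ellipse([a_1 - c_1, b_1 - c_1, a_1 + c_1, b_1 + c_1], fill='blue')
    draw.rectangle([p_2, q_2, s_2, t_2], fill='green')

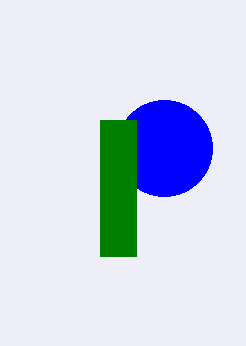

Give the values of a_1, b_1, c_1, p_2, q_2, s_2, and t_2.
a_1 = 164; b_1 = 148; c_1 = 48; p_2 = 100; q_2 = 120; s_2 = 136; t_2 = 256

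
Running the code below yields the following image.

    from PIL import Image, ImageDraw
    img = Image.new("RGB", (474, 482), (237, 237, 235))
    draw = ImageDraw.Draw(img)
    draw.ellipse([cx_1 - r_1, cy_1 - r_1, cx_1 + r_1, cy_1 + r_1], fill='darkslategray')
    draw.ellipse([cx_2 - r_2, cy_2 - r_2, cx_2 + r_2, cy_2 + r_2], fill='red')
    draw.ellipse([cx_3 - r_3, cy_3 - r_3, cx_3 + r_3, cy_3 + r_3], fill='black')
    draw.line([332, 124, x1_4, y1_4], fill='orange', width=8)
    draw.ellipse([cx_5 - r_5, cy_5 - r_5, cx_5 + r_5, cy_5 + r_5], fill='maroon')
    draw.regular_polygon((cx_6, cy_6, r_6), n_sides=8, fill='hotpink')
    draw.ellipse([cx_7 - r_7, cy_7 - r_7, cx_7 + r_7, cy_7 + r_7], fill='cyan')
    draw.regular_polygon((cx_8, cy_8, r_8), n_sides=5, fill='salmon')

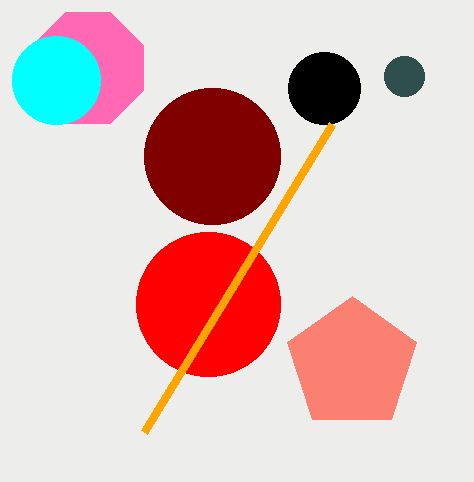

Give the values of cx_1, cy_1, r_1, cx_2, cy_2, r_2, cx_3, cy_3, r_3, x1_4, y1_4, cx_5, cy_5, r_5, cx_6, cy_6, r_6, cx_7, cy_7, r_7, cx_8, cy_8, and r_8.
cx_1 = 404; cy_1 = 76; r_1 = 20; cx_2 = 208; cy_2 = 304; r_2 = 72; cx_3 = 324; cy_3 = 88; r_3 = 36; x1_4 = 144; y1_4 = 432; cx_5 = 212; cy_5 = 156; r_5 = 68; cx_6 = 88; cy_6 = 68; r_6 = 60; cx_7 = 56; cy_7 = 80; r_7 = 44; cx_8 = 352; cy_8 = 364; r_8 = 68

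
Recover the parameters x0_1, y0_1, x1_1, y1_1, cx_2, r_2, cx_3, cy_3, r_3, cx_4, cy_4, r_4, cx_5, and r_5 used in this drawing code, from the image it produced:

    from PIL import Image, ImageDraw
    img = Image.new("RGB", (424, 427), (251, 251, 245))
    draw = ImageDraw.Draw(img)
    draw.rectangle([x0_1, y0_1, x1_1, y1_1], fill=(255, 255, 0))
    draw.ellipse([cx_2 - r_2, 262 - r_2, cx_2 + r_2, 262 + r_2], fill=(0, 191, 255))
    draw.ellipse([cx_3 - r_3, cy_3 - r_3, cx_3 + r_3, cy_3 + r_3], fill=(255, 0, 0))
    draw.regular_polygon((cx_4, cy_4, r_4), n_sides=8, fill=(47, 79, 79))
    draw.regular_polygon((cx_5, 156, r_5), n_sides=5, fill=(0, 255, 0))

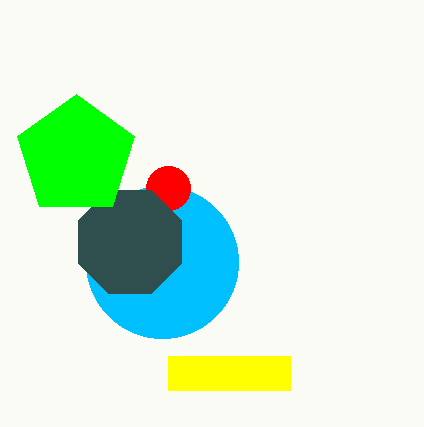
x0_1 = 168, y0_1 = 356, x1_1 = 290, y1_1 = 390, cx_2 = 162, r_2 = 76, cx_3 = 168, cy_3 = 188, r_3 = 22, cx_4 = 130, cy_4 = 242, r_4 = 56, cx_5 = 76, r_5 = 62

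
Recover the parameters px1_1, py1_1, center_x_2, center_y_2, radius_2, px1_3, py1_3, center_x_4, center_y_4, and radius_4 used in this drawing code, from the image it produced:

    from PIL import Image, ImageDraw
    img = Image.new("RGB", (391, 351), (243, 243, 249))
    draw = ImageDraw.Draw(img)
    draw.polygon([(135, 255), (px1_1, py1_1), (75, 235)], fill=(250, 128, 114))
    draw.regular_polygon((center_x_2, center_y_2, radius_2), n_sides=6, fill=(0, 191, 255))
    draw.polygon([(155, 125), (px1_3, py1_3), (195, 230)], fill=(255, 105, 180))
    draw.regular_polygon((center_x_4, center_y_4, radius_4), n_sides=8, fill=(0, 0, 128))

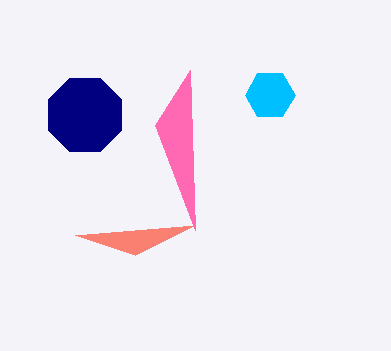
px1_1 = 195, py1_1 = 225, center_x_2 = 270, center_y_2 = 95, radius_2 = 25, px1_3 = 190, py1_3 = 70, center_x_4 = 85, center_y_4 = 115, radius_4 = 40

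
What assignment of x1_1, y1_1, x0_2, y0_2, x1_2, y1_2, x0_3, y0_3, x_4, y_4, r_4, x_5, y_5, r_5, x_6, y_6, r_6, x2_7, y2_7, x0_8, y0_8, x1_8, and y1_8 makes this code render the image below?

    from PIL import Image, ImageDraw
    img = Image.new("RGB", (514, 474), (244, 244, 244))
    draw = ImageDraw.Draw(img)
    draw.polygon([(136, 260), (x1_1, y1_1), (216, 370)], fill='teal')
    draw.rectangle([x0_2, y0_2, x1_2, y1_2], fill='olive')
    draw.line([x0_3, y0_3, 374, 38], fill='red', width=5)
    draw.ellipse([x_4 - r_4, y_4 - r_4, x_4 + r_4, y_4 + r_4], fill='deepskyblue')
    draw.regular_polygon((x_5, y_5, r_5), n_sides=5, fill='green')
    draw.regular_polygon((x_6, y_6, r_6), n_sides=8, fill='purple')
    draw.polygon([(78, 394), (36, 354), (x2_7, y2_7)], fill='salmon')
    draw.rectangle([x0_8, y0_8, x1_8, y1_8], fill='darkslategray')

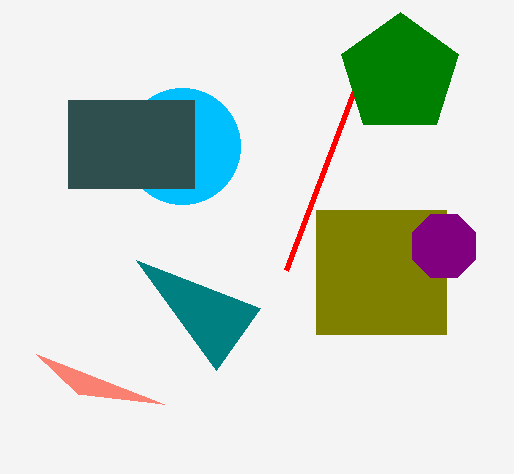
x1_1 = 260
y1_1 = 308
x0_2 = 316
y0_2 = 210
x1_2 = 446
y1_2 = 334
x0_3 = 286
y0_3 = 270
x_4 = 182
y_4 = 146
r_4 = 58
x_5 = 400
y_5 = 74
r_5 = 62
x_6 = 444
y_6 = 246
r_6 = 34
x2_7 = 164
y2_7 = 404
x0_8 = 68
y0_8 = 100
x1_8 = 194
y1_8 = 188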